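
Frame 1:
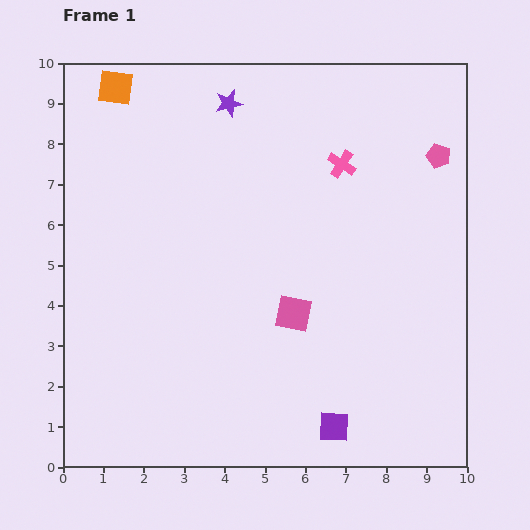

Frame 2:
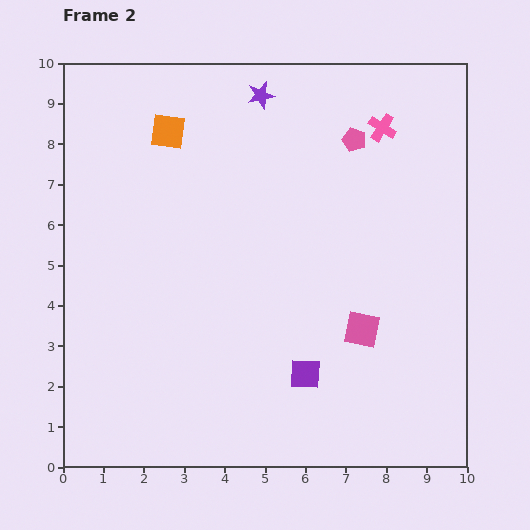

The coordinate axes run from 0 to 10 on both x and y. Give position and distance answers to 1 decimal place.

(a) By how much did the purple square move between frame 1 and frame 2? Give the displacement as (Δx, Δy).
(-0.7, 1.3)

The purple square was at (6.7, 1.0) in frame 1 and (6.0, 2.3) in frame 2.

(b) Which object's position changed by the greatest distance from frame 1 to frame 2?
the pink pentagon

(moved 2.1; next 1.7)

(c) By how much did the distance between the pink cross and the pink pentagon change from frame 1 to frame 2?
-1.6

Distance in frame 1: 2.4. Distance in frame 2: 0.8.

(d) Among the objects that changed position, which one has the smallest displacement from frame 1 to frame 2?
the purple star

(moved 0.8)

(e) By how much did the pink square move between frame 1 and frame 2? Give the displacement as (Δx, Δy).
(1.7, -0.4)

The pink square was at (5.7, 3.8) in frame 1 and (7.4, 3.4) in frame 2.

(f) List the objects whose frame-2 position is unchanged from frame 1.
none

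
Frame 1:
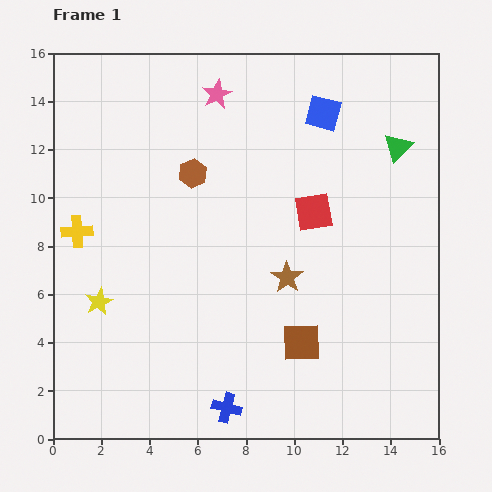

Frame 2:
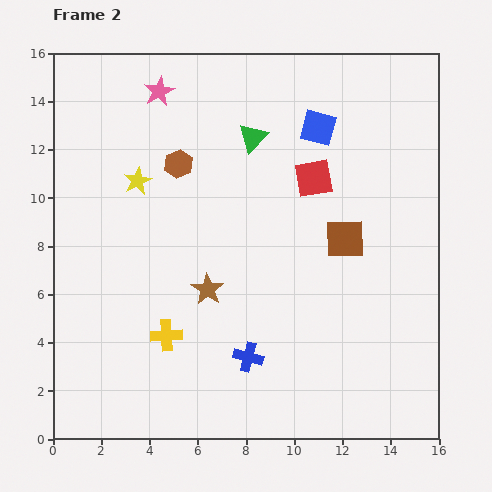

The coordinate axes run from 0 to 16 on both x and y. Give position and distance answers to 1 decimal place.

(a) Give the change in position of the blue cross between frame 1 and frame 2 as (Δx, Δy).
(0.9, 2.1)

The blue cross was at (7.2, 1.3) in frame 1 and (8.1, 3.4) in frame 2.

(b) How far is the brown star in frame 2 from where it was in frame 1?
3.3

The brown star moved from (9.7, 6.7) to (6.4, 6.2), a distance of √(3.3² + 0.5²) ≈ 3.3.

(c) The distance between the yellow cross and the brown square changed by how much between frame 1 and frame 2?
-2.0

Distance in frame 1: 10.4. Distance in frame 2: 8.4.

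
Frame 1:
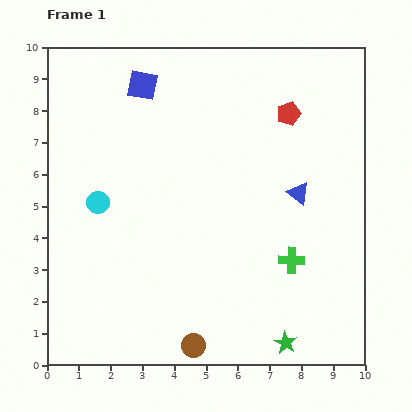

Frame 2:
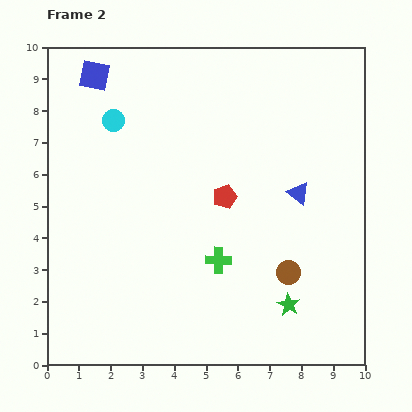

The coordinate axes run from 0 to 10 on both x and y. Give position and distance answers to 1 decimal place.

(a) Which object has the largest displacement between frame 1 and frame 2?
the brown circle

(moved 3.8; next 3.3)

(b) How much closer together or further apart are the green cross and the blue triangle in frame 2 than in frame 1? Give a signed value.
+1.2

Distance in frame 1: 2.1. Distance in frame 2: 3.3.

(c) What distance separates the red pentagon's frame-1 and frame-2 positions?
3.3

The red pentagon moved from (7.6, 7.9) to (5.6, 5.3), a distance of √(2.0² + 2.6²) ≈ 3.3.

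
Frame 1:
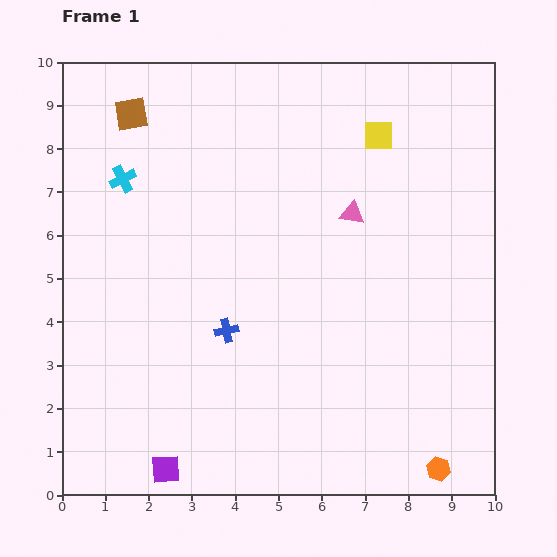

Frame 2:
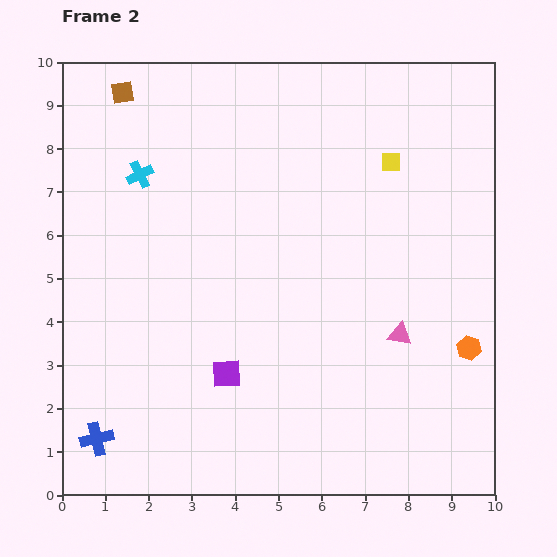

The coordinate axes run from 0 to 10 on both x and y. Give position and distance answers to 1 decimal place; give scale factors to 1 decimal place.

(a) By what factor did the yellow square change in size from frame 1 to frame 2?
0.7×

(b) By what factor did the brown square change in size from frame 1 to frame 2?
0.7×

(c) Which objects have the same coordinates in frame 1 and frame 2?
none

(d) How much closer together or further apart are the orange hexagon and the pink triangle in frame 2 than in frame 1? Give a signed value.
-4.6

Distance in frame 1: 6.2. Distance in frame 2: 1.6.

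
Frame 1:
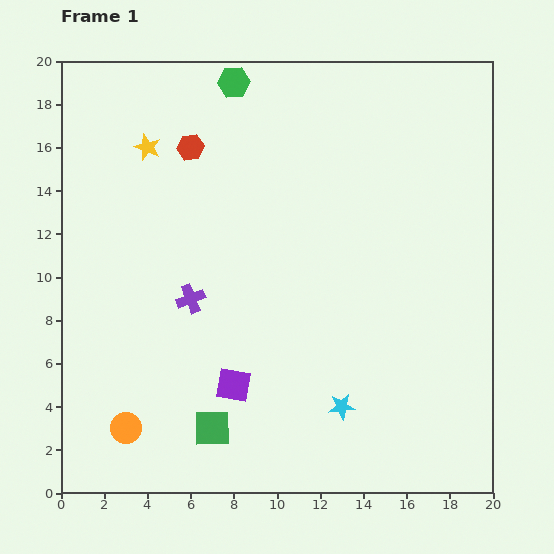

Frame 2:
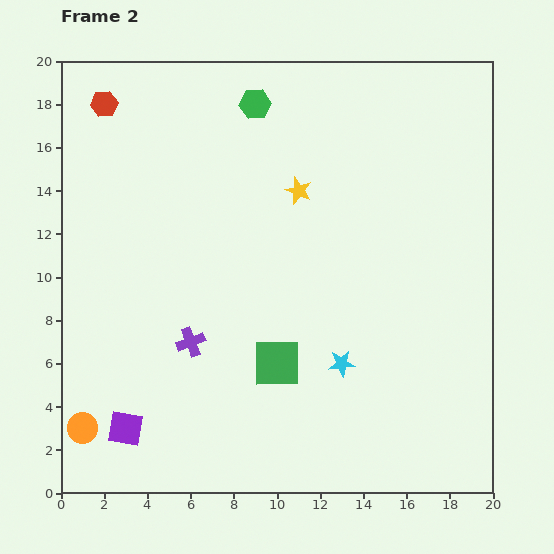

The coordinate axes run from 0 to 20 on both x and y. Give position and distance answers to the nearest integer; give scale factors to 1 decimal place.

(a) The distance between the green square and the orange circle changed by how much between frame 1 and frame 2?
+5

Distance in frame 1: 4. Distance in frame 2: 9.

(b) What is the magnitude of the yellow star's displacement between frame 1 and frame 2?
7

The yellow star moved from (4, 16) to (11, 14), a distance of √(7² + 2²) ≈ 7.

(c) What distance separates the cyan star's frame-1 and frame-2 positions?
2

The cyan star moved from (13, 4) to (13, 6), a distance of √(0² + 2²) ≈ 2.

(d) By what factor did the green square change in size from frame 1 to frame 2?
1.3×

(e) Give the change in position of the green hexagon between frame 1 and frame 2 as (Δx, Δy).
(1, -1)

The green hexagon was at (8, 19) in frame 1 and (9, 18) in frame 2.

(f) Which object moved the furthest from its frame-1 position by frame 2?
the yellow star

(moved 7; next 5)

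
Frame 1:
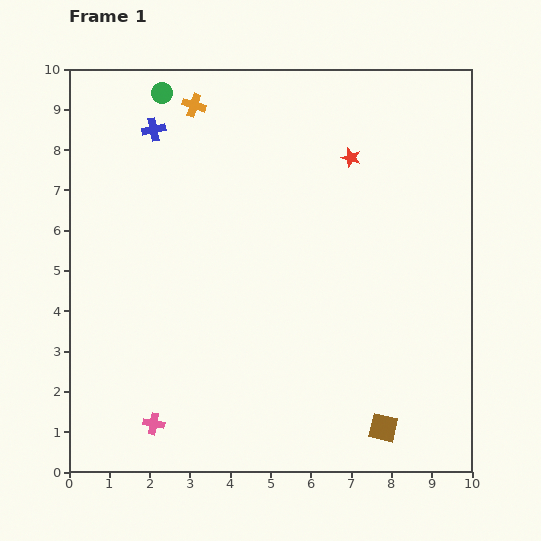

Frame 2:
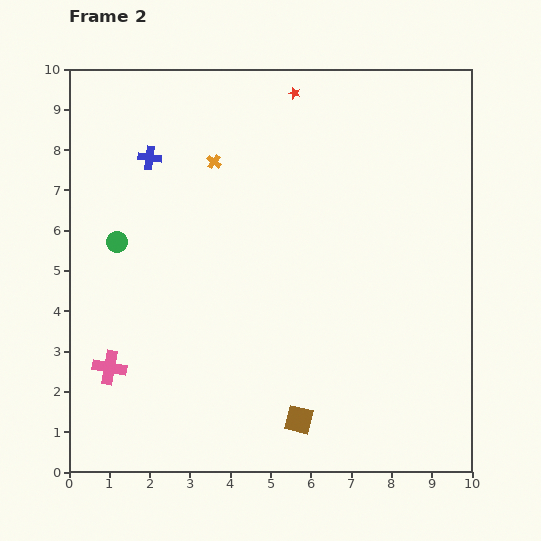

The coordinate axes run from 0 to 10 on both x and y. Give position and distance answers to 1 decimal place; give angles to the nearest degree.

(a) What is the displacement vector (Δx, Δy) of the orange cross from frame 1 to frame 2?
(0.5, -1.4)

The orange cross was at (3.1, 9.1) in frame 1 and (3.6, 7.7) in frame 2.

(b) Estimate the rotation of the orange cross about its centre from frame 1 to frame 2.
20° clockwise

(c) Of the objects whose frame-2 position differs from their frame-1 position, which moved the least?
the blue cross

(moved 0.7)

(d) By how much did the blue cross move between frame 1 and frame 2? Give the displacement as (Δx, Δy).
(-0.1, -0.7)

The blue cross was at (2.1, 8.5) in frame 1 and (2.0, 7.8) in frame 2.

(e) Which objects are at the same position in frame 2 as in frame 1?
none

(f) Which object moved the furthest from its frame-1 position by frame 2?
the green circle

(moved 3.9; next 2.1)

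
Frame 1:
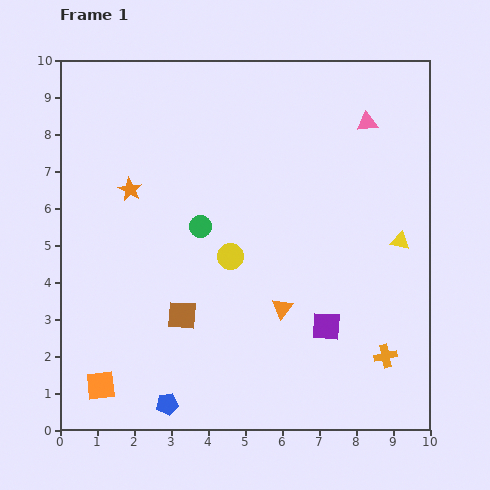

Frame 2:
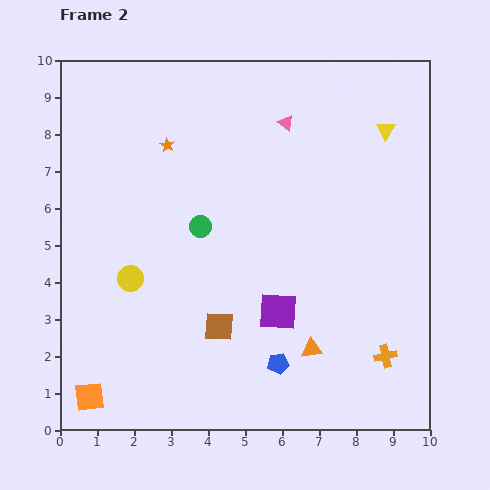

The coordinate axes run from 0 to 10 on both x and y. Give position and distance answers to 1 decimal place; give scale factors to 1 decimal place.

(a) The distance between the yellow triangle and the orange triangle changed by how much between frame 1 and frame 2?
+2.5

Distance in frame 1: 3.7. Distance in frame 2: 6.2.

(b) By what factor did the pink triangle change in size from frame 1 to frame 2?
0.7×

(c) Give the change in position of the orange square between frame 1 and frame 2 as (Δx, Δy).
(-0.3, -0.3)

The orange square was at (1.1, 1.2) in frame 1 and (0.8, 0.9) in frame 2.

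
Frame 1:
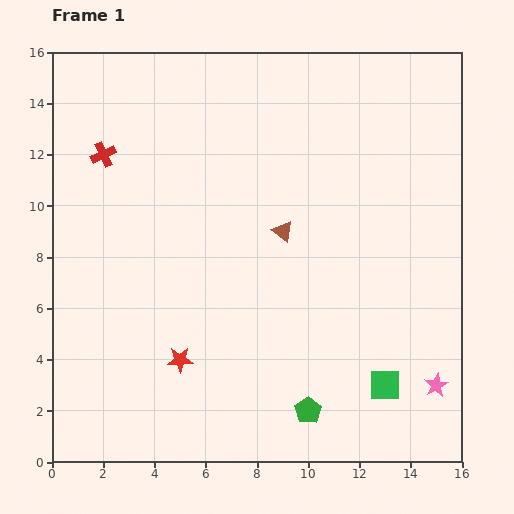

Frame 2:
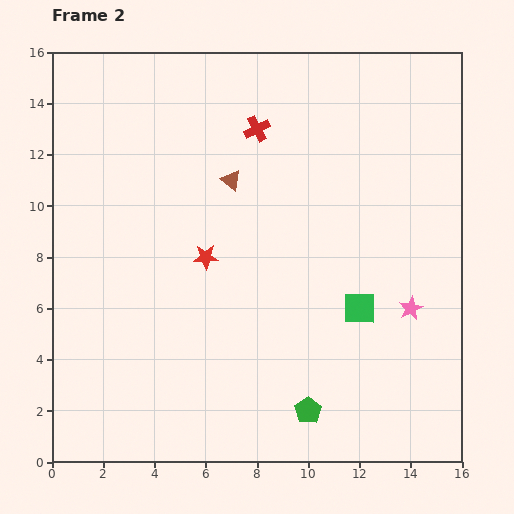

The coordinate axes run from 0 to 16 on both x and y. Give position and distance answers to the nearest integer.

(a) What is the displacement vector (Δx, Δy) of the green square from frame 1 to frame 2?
(-1, 3)

The green square was at (13, 3) in frame 1 and (12, 6) in frame 2.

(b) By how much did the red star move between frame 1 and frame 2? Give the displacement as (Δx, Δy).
(1, 4)

The red star was at (5, 4) in frame 1 and (6, 8) in frame 2.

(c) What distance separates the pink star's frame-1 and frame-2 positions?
3

The pink star moved from (15, 3) to (14, 6), a distance of √(1² + 3²) ≈ 3.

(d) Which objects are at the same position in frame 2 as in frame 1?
the green pentagon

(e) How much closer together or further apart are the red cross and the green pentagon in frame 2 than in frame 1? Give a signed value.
-2

Distance in frame 1: 13. Distance in frame 2: 11.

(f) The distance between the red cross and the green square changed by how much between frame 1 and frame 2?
-6

Distance in frame 1: 14. Distance in frame 2: 8.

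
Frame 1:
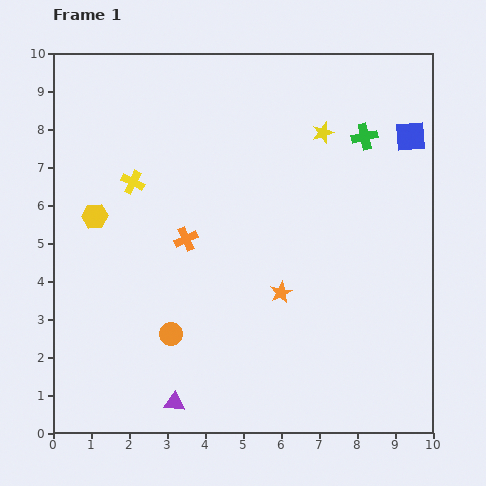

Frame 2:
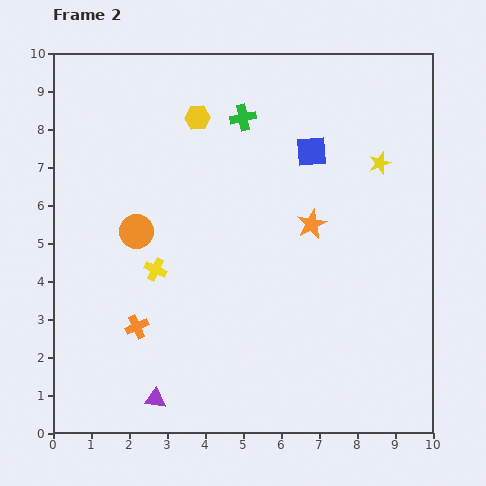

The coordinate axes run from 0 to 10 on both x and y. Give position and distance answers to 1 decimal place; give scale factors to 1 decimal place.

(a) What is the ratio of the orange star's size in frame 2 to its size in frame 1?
1.3×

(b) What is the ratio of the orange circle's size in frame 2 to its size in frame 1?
1.5×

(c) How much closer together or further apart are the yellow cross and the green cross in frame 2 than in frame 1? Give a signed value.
-1.6

Distance in frame 1: 6.2. Distance in frame 2: 4.6.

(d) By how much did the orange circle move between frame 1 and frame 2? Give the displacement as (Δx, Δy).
(-0.9, 2.7)

The orange circle was at (3.1, 2.6) in frame 1 and (2.2, 5.3) in frame 2.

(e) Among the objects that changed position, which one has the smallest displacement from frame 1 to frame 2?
the purple triangle

(moved 0.5)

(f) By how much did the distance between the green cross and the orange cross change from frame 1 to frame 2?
+0.8

Distance in frame 1: 5.4. Distance in frame 2: 6.2.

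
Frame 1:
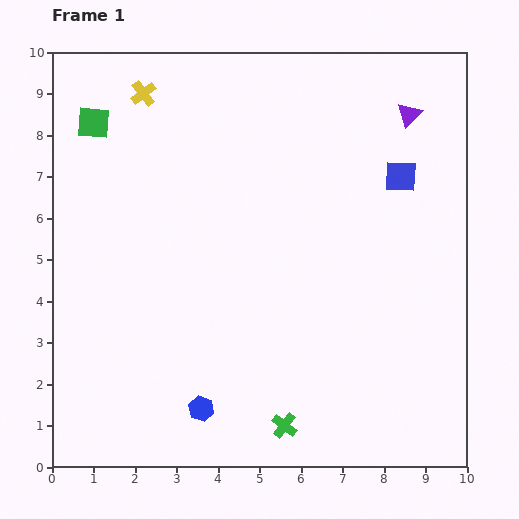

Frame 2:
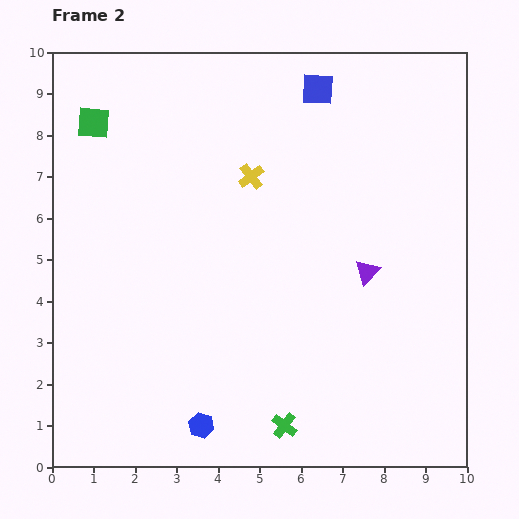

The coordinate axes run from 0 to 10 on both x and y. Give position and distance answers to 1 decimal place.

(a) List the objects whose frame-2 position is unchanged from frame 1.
the green square, the green cross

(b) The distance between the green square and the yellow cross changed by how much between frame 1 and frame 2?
+2.6

Distance in frame 1: 1.4. Distance in frame 2: 4.0.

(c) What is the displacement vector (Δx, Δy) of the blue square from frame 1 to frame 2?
(-2.0, 2.1)

The blue square was at (8.4, 7.0) in frame 1 and (6.4, 9.1) in frame 2.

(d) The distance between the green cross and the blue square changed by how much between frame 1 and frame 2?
+1.5

Distance in frame 1: 6.6. Distance in frame 2: 8.1.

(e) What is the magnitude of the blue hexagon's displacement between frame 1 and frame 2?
0.4

The blue hexagon moved from (3.6, 1.4) to (3.6, 1.0), a distance of √(0.0² + 0.4²) ≈ 0.4.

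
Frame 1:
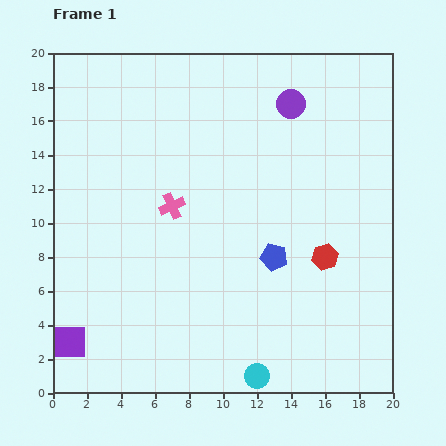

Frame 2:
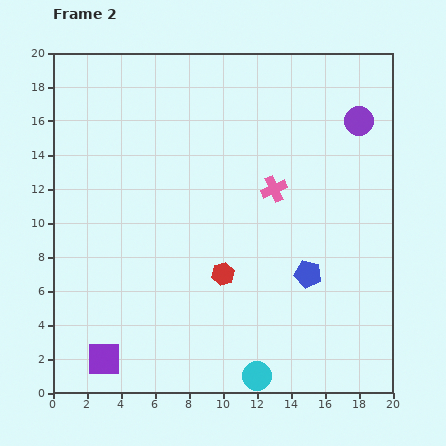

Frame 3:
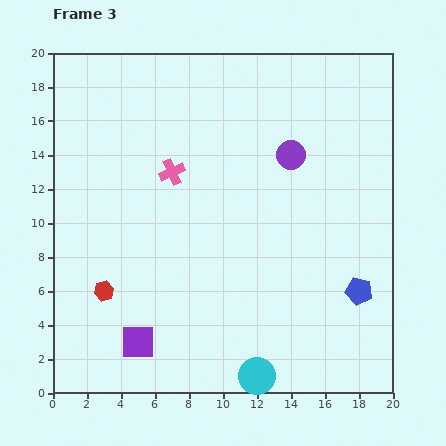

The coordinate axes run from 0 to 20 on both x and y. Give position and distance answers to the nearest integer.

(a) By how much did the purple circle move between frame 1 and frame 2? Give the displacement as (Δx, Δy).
(4, -1)

The purple circle was at (14, 17) in frame 1 and (18, 16) in frame 2.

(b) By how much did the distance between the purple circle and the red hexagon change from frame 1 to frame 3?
+5

Distance in frame 1: 9. Distance in frame 3: 14.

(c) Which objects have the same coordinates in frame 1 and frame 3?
the cyan circle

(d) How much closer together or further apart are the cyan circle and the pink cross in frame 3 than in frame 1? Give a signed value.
+2

Distance in frame 1: 11. Distance in frame 3: 13.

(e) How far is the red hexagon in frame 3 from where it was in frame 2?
7

The red hexagon moved from (10, 7) to (3, 6), a distance of √(7² + 1²) ≈ 7.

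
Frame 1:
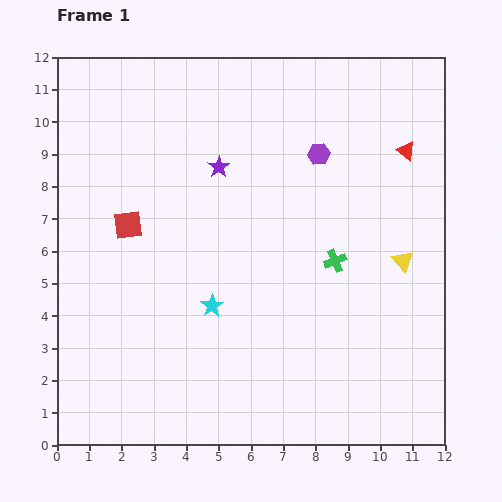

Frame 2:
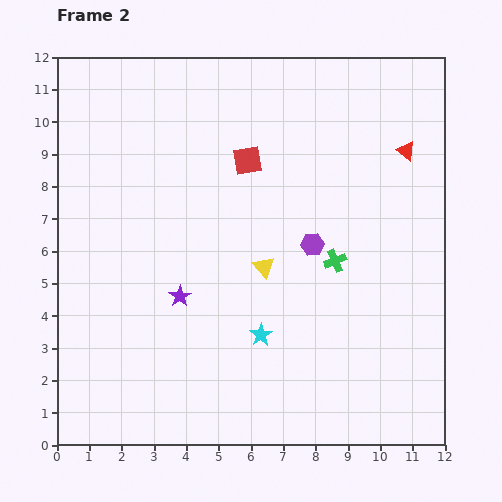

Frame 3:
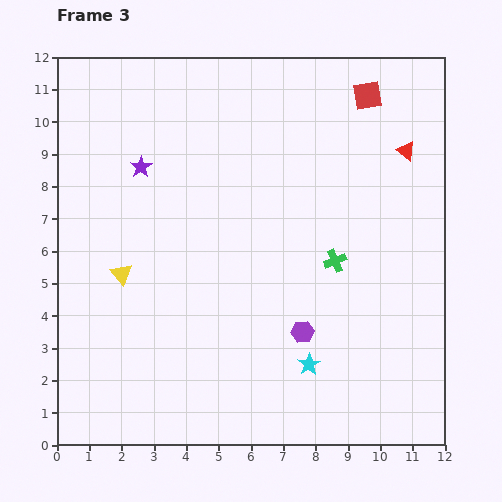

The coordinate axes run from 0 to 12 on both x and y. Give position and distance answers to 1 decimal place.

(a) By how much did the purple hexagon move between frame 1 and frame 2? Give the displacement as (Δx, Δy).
(-0.2, -2.8)

The purple hexagon was at (8.1, 9.0) in frame 1 and (7.9, 6.2) in frame 2.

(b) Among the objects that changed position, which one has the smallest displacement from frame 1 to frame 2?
the cyan star

(moved 1.7)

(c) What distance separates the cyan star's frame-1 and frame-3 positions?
3.5

The cyan star moved from (4.8, 4.3) to (7.8, 2.5), a distance of √(3.0² + 1.8²) ≈ 3.5.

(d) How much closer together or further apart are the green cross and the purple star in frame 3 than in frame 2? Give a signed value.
+1.8

Distance in frame 2: 4.9. Distance in frame 3: 6.7.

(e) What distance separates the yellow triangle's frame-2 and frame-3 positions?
4.4

The yellow triangle moved from (6.4, 5.5) to (2.0, 5.3), a distance of √(4.4² + 0.2²) ≈ 4.4.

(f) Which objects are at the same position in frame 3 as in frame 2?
the green cross, the red triangle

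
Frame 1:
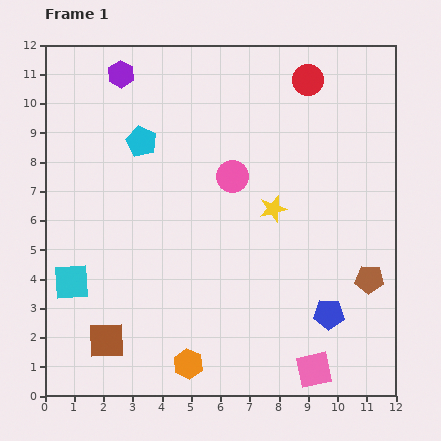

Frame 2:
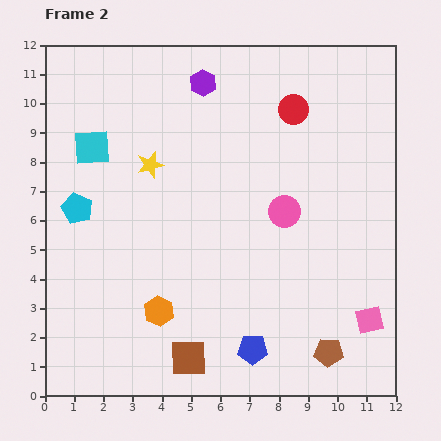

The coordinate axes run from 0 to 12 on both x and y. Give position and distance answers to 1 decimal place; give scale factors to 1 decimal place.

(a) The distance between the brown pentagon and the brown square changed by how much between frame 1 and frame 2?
-4.4

Distance in frame 1: 9.2. Distance in frame 2: 4.8.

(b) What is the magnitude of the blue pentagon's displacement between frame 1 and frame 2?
2.9

The blue pentagon moved from (9.7, 2.8) to (7.1, 1.6), a distance of √(2.6² + 1.2²) ≈ 2.9.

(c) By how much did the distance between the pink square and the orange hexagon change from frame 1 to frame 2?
+2.9

Distance in frame 1: 4.3. Distance in frame 2: 7.2.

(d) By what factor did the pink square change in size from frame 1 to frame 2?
0.8×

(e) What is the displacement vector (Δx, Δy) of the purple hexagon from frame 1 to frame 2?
(2.8, -0.3)

The purple hexagon was at (2.6, 11.0) in frame 1 and (5.4, 10.7) in frame 2.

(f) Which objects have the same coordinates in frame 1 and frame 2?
none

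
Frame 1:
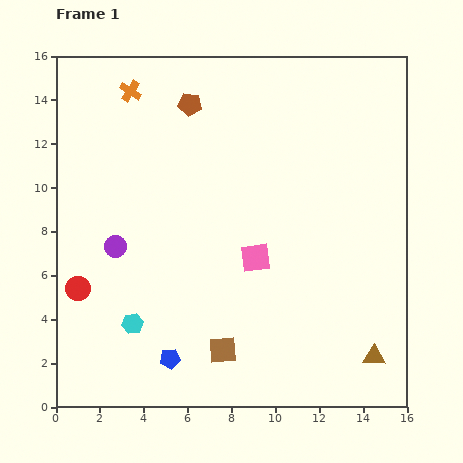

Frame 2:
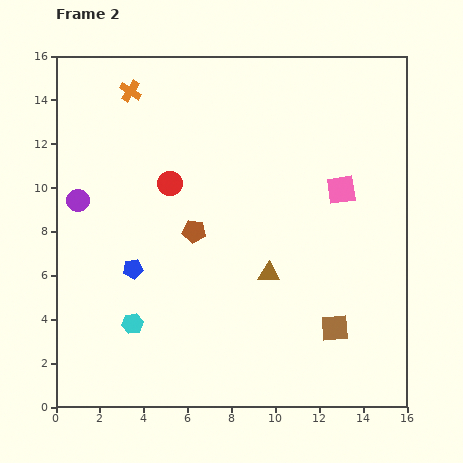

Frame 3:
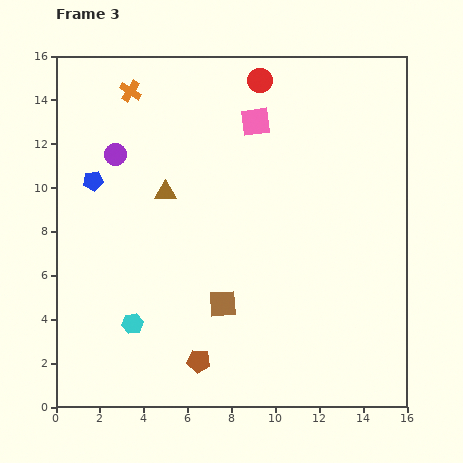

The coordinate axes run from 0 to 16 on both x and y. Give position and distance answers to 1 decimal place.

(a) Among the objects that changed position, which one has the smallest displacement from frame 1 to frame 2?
the purple circle

(moved 2.7)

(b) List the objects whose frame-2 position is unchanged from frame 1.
the orange cross, the cyan hexagon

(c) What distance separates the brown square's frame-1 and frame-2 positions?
5.2

The brown square moved from (7.6, 2.6) to (12.7, 3.6), a distance of √(5.1² + 1.0²) ≈ 5.2.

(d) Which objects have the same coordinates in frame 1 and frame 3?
the orange cross, the cyan hexagon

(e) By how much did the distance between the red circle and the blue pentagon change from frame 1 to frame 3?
+3.6

Distance in frame 1: 5.3. Distance in frame 3: 8.9.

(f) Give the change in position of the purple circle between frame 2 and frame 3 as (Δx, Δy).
(1.7, 2.1)

The purple circle was at (1.0, 9.4) in frame 2 and (2.7, 11.5) in frame 3.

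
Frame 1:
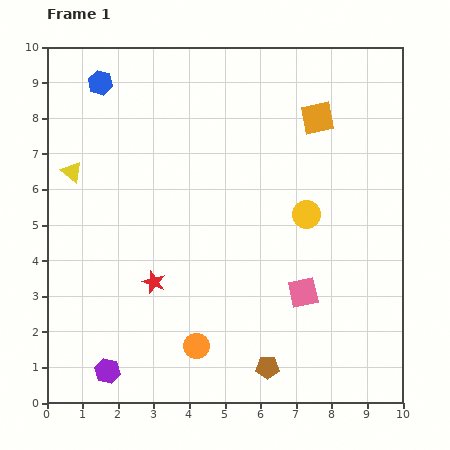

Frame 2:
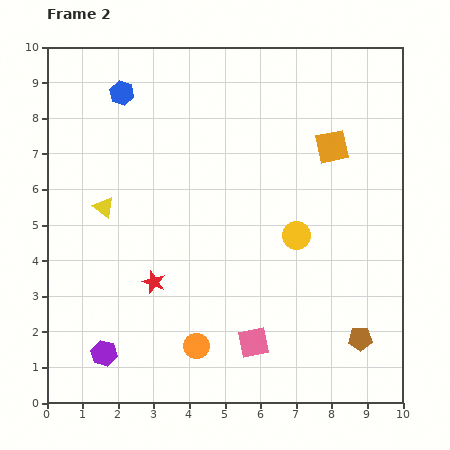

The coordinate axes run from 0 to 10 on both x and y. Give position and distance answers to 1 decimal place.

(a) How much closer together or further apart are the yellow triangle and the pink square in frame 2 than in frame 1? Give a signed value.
-1.6

Distance in frame 1: 7.3. Distance in frame 2: 5.7.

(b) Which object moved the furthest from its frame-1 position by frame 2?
the brown pentagon

(moved 2.7; next 2.0)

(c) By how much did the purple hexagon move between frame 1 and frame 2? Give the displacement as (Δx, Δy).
(-0.1, 0.5)

The purple hexagon was at (1.7, 0.9) in frame 1 and (1.6, 1.4) in frame 2.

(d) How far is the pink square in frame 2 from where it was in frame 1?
2.0

The pink square moved from (7.2, 3.1) to (5.8, 1.7), a distance of √(1.4² + 1.4²) ≈ 2.0.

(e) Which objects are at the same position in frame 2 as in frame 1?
the orange circle, the red star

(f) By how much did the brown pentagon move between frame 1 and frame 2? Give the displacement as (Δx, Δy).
(2.6, 0.8)

The brown pentagon was at (6.2, 1.0) in frame 1 and (8.8, 1.8) in frame 2.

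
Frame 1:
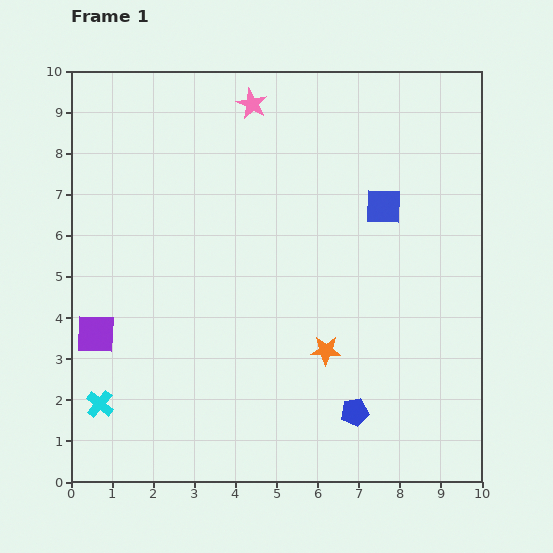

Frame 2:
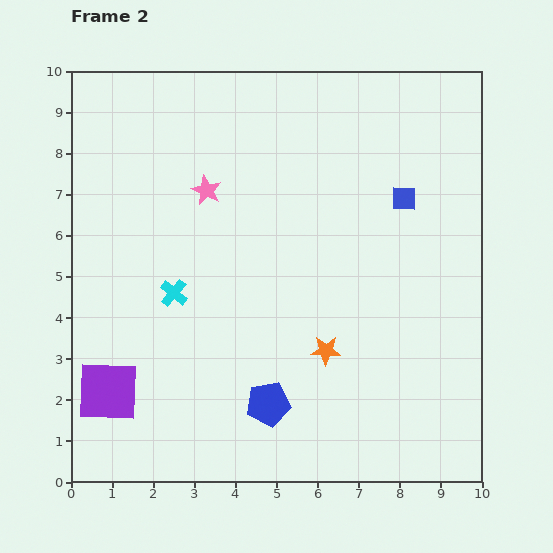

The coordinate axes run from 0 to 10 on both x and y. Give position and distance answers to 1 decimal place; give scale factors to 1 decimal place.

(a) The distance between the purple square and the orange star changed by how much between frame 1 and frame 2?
-0.2

Distance in frame 1: 5.6. Distance in frame 2: 5.4.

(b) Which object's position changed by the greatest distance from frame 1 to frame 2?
the cyan cross

(moved 3.2; next 2.4)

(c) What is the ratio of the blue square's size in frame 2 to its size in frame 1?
0.7×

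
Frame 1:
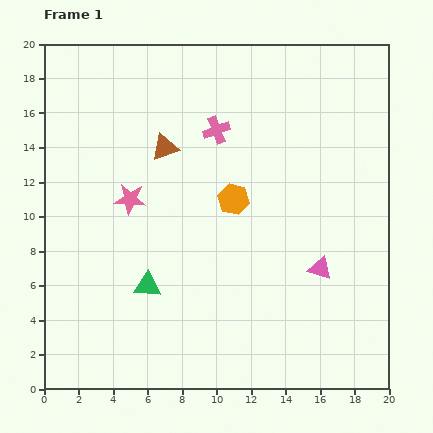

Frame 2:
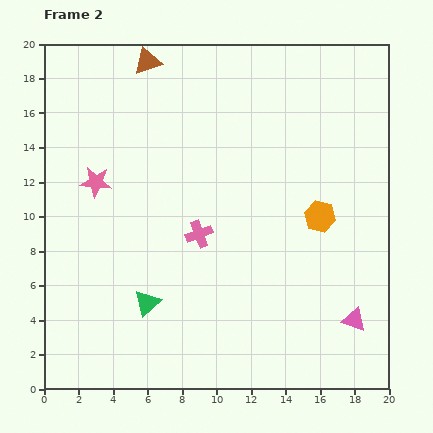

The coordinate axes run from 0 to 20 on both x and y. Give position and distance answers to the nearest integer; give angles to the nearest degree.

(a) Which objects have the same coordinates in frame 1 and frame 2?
none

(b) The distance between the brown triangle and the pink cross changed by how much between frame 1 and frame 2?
+7

Distance in frame 1: 3. Distance in frame 2: 10.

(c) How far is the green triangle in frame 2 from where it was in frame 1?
1

The green triangle moved from (6, 6) to (6, 5), a distance of √(0² + 1²) ≈ 1.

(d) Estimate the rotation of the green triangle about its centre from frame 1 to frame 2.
47° counter-clockwise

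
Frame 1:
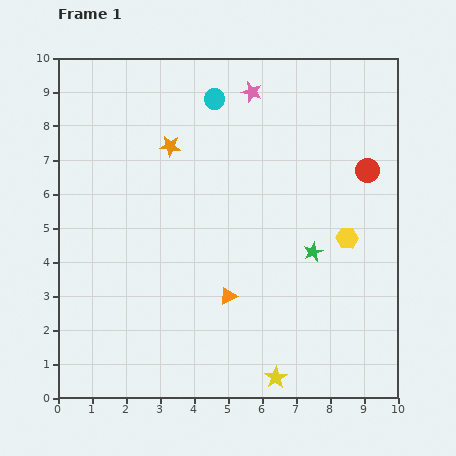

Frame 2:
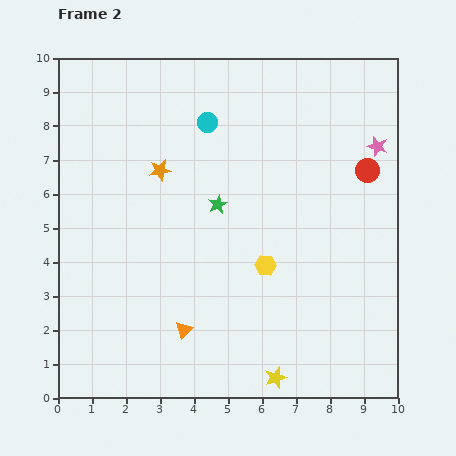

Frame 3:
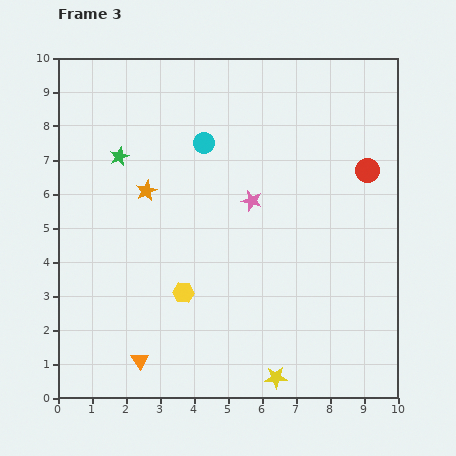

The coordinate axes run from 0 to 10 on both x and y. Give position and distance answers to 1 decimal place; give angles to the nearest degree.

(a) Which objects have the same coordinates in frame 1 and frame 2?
the red circle, the yellow star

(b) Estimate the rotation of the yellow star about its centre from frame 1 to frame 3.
30° clockwise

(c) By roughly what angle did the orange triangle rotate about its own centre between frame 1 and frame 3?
35° counter-clockwise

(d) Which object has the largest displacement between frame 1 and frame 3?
the green star

(moved 6.4; next 5.1)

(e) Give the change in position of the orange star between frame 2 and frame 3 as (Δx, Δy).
(-0.4, -0.6)

The orange star was at (3.0, 6.7) in frame 2 and (2.6, 6.1) in frame 3.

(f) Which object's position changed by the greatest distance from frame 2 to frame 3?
the pink star

(moved 4.0; next 3.2)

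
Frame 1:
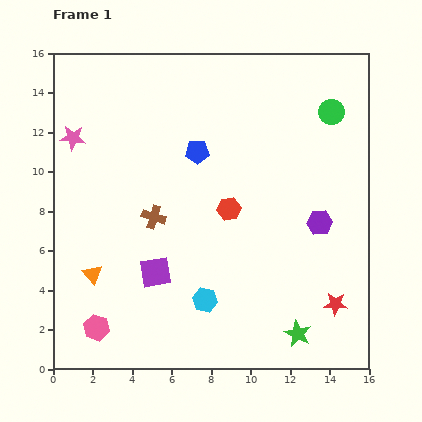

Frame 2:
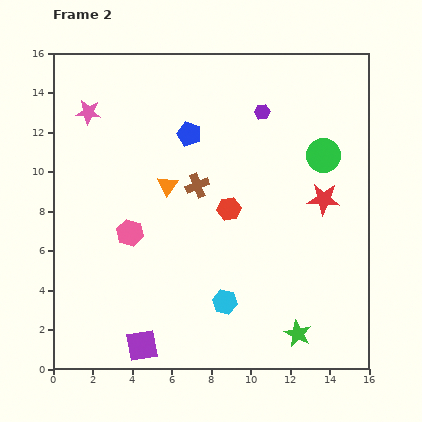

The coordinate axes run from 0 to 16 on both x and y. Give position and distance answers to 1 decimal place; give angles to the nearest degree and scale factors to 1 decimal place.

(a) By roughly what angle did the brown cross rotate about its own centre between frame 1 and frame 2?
38° counter-clockwise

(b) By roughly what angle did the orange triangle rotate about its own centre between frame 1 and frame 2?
17° clockwise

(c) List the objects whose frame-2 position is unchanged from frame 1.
the green star, the red hexagon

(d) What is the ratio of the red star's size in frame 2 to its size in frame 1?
1.4×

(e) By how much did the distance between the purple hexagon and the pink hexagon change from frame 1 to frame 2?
-3.4

Distance in frame 1: 12.5. Distance in frame 2: 9.1.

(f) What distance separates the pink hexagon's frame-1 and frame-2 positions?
5.1

The pink hexagon moved from (2.2, 2.1) to (3.9, 6.9), a distance of √(1.7² + 4.8²) ≈ 5.1.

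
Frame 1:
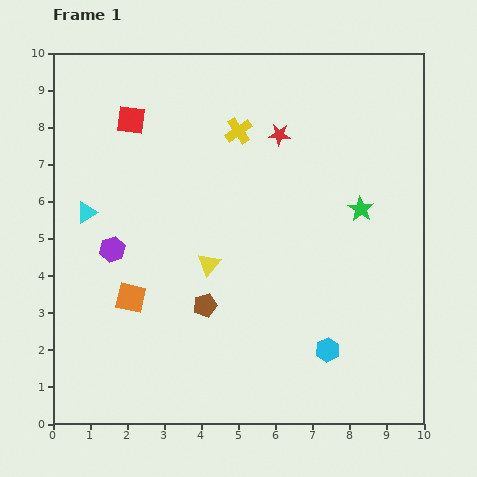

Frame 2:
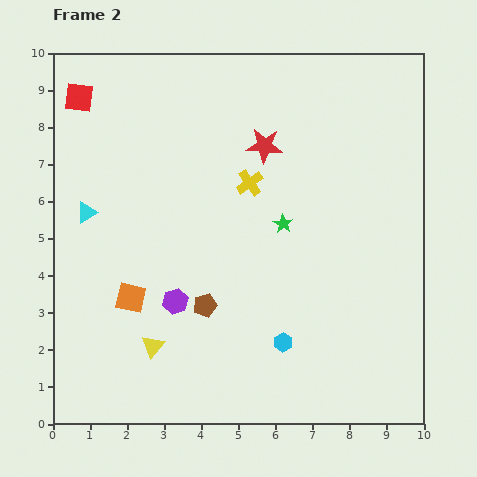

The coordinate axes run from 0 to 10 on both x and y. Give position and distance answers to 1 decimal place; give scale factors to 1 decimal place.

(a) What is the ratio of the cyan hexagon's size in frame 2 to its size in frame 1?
0.8×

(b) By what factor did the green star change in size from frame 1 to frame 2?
0.7×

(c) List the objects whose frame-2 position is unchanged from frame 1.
the cyan triangle, the orange square, the brown pentagon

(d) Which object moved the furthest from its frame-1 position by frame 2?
the yellow triangle

(moved 2.7; next 2.2)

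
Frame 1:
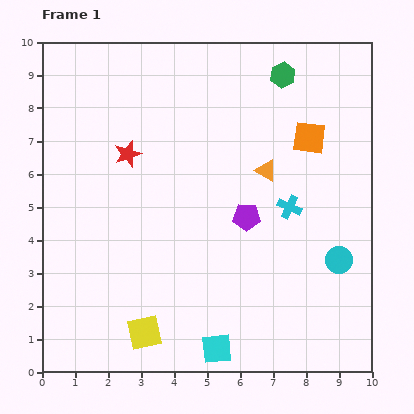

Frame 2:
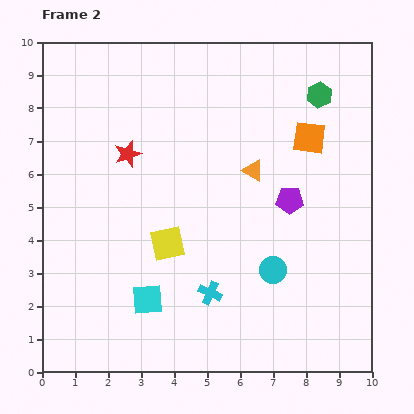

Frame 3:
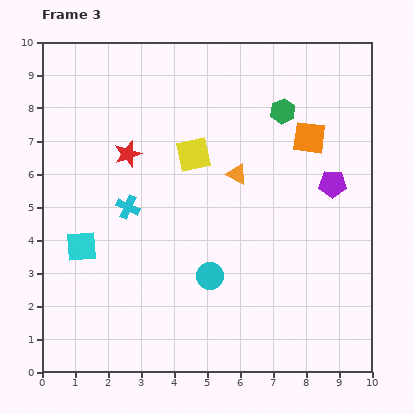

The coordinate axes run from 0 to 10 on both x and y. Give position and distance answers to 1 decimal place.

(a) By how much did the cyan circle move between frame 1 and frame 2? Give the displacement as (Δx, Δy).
(-2.0, -0.3)

The cyan circle was at (9.0, 3.4) in frame 1 and (7.0, 3.1) in frame 2.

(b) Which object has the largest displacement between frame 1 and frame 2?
the cyan cross

(moved 3.5; next 2.8)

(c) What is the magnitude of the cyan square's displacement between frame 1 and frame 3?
5.1

The cyan square moved from (5.3, 0.7) to (1.2, 3.8), a distance of √(4.1² + 3.1²) ≈ 5.1.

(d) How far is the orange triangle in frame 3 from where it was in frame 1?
0.9

The orange triangle moved from (6.8, 6.1) to (5.9, 6.0), a distance of √(0.9² + 0.1²) ≈ 0.9.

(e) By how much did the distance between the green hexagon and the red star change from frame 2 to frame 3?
-1.2

Distance in frame 2: 6.1. Distance in frame 3: 4.9.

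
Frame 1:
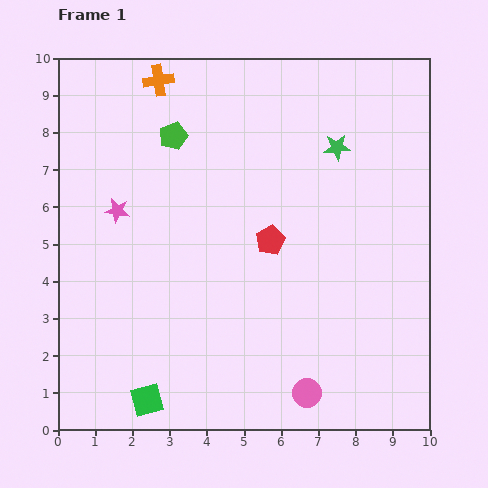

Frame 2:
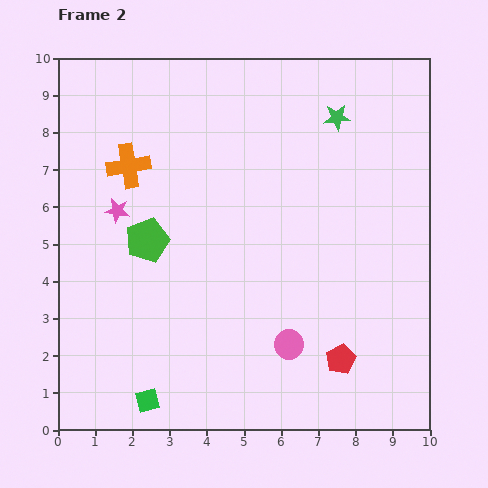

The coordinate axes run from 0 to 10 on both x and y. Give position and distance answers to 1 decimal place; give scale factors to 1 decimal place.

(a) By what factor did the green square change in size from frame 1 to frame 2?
0.7×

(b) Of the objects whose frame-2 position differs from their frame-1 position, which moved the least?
the green star

(moved 0.8)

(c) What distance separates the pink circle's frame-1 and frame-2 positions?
1.4

The pink circle moved from (6.7, 1.0) to (6.2, 2.3), a distance of √(0.5² + 1.3²) ≈ 1.4.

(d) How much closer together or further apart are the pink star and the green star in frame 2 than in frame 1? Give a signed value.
+0.3

Distance in frame 1: 6.1. Distance in frame 2: 6.4.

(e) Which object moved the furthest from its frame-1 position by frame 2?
the red pentagon

(moved 3.7; next 2.9)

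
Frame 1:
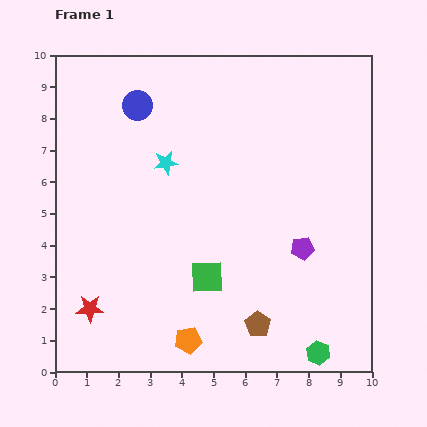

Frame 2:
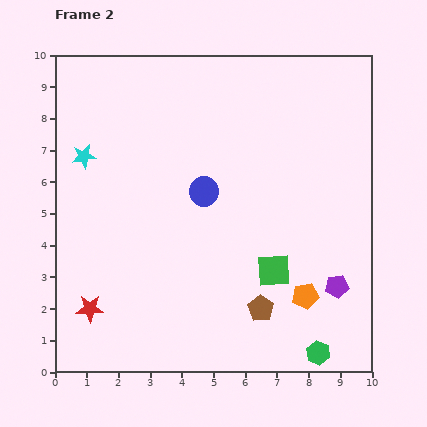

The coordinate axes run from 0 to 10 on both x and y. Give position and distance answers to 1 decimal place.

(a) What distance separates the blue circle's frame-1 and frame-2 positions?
3.4

The blue circle moved from (2.6, 8.4) to (4.7, 5.7), a distance of √(2.1² + 2.7²) ≈ 3.4.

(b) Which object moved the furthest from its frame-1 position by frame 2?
the orange pentagon

(moved 4.0; next 3.4)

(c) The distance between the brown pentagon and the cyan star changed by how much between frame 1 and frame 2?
+1.5

Distance in frame 1: 5.9. Distance in frame 2: 7.4.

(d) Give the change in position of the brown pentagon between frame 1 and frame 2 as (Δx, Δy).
(0.1, 0.5)

The brown pentagon was at (6.4, 1.5) in frame 1 and (6.5, 2.0) in frame 2.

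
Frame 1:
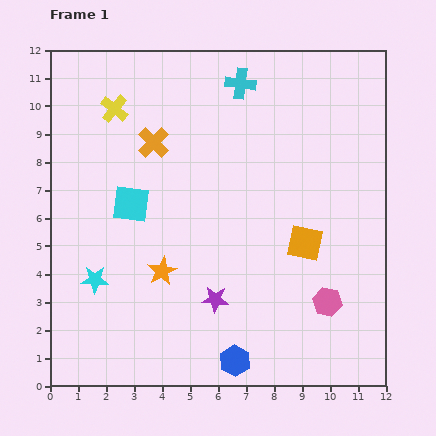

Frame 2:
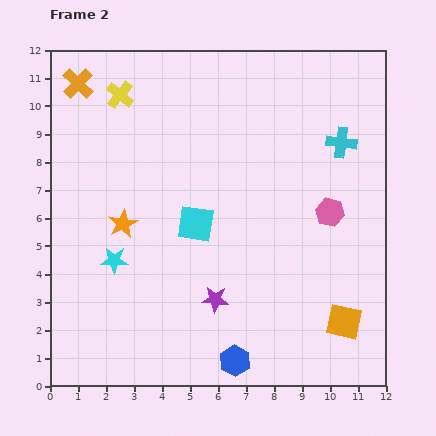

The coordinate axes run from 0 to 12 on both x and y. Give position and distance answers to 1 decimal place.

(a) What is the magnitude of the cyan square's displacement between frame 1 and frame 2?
2.4

The cyan square moved from (2.9, 6.5) to (5.2, 5.8), a distance of √(2.3² + 0.7²) ≈ 2.4.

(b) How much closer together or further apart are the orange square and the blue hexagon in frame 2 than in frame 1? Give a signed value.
-0.8

Distance in frame 1: 4.9. Distance in frame 2: 4.1.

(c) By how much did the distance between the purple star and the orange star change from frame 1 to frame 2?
+2.2

Distance in frame 1: 2.1. Distance in frame 2: 4.3.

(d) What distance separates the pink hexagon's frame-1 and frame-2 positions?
3.2

The pink hexagon moved from (9.9, 3.0) to (10.0, 6.2), a distance of √(0.1² + 3.2²) ≈ 3.2.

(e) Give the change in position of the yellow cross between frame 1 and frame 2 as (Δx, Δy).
(0.2, 0.5)

The yellow cross was at (2.3, 9.9) in frame 1 and (2.5, 10.4) in frame 2.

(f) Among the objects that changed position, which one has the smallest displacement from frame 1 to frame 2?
the yellow cross

(moved 0.5)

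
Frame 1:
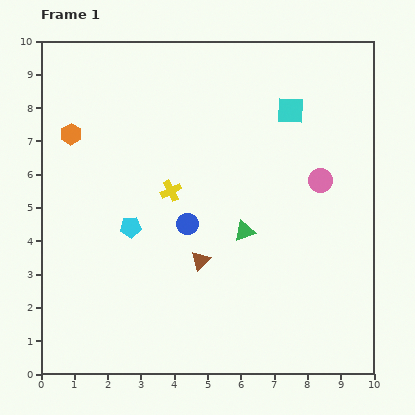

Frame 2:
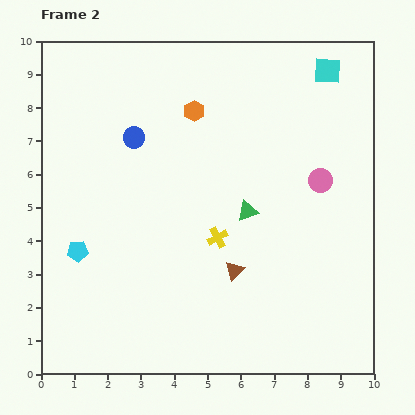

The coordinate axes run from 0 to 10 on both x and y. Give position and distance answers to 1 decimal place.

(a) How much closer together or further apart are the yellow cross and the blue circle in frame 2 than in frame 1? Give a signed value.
+2.8

Distance in frame 1: 1.1. Distance in frame 2: 3.9.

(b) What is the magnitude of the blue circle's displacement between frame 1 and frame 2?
3.1

The blue circle moved from (4.4, 4.5) to (2.8, 7.1), a distance of √(1.6² + 2.6²) ≈ 3.1.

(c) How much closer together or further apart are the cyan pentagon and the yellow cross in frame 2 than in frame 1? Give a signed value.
+2.6

Distance in frame 1: 1.6. Distance in frame 2: 4.2.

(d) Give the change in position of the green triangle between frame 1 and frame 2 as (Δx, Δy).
(0.1, 0.6)

The green triangle was at (6.1, 4.3) in frame 1 and (6.2, 4.9) in frame 2.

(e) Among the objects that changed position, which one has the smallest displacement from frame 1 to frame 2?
the green triangle

(moved 0.6)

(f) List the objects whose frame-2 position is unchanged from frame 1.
the pink circle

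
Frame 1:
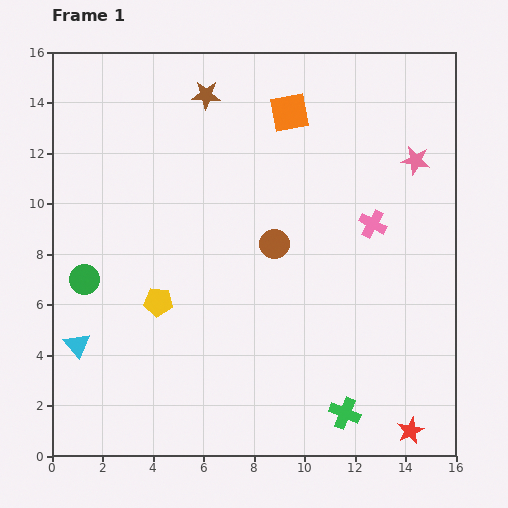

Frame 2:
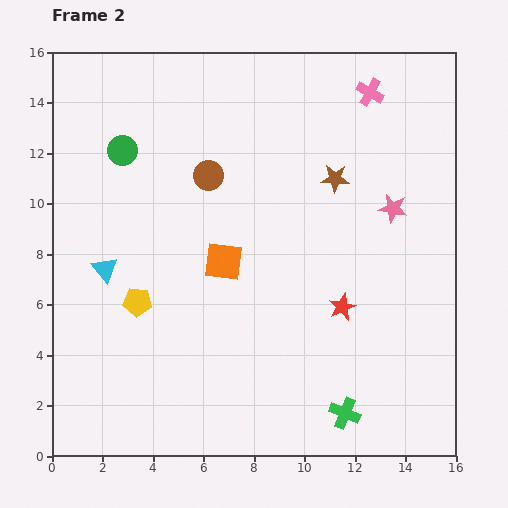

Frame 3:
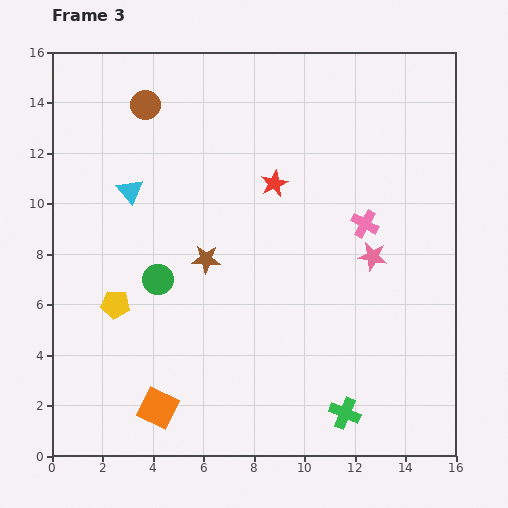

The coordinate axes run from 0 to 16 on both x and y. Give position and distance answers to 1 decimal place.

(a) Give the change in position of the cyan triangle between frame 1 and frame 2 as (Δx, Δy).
(1.1, 3.0)

The cyan triangle was at (1.0, 4.4) in frame 1 and (2.1, 7.4) in frame 2.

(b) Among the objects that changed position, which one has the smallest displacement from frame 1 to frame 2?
the yellow pentagon

(moved 0.8)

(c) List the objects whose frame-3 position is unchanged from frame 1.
the green cross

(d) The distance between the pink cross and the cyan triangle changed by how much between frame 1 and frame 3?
-3.2

Distance in frame 1: 12.6. Distance in frame 3: 9.4.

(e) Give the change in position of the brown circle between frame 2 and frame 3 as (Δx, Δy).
(-2.5, 2.8)

The brown circle was at (6.2, 11.1) in frame 2 and (3.7, 13.9) in frame 3.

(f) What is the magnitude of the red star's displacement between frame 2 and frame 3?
5.6

The red star moved from (11.5, 5.9) to (8.8, 10.8), a distance of √(2.7² + 4.9²) ≈ 5.6.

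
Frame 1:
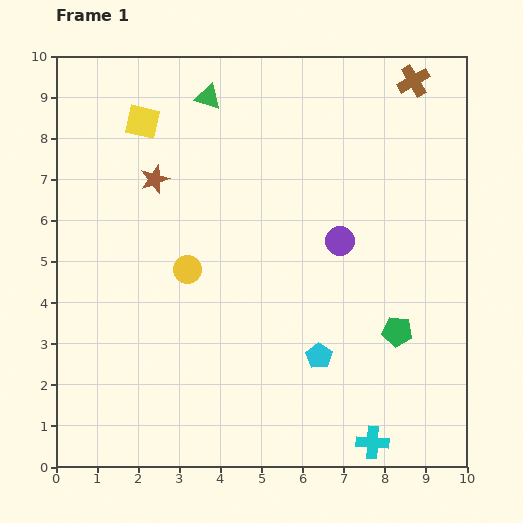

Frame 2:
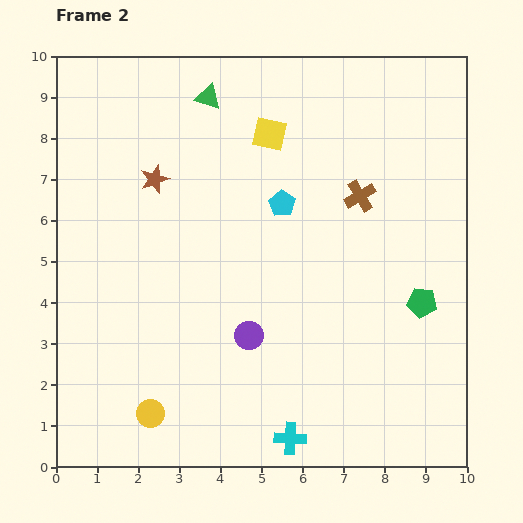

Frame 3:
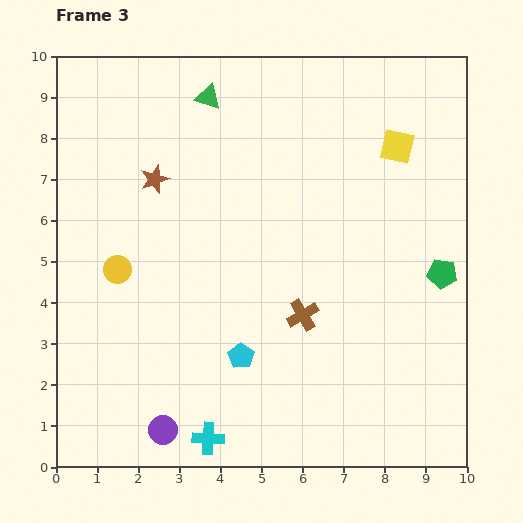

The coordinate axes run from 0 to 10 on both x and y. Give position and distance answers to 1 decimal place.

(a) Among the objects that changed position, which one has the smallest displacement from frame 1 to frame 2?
the green pentagon

(moved 0.9)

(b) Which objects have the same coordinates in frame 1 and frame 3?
the brown star, the green triangle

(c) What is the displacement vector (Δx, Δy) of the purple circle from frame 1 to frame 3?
(-4.3, -4.6)

The purple circle was at (6.9, 5.5) in frame 1 and (2.6, 0.9) in frame 3.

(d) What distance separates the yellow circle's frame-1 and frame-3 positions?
1.7

The yellow circle moved from (3.2, 4.8) to (1.5, 4.8), a distance of √(1.7² + 0.0²) ≈ 1.7.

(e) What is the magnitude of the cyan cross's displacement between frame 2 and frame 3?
2.0

The cyan cross moved from (5.7, 0.7) to (3.7, 0.7), a distance of √(2.0² + 0.0²) ≈ 2.0.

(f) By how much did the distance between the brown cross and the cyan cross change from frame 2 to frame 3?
-2.3

Distance in frame 2: 6.1. Distance in frame 3: 3.8.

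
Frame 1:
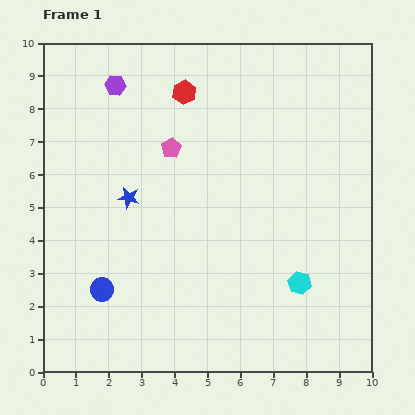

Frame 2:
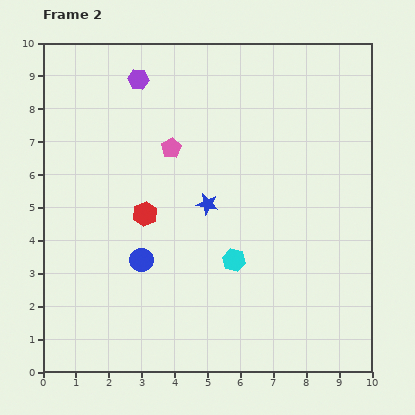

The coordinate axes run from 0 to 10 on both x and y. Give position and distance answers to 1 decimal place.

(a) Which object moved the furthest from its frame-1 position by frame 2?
the red hexagon

(moved 3.9; next 2.4)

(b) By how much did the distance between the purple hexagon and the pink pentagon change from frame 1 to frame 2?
-0.2

Distance in frame 1: 2.5. Distance in frame 2: 2.3.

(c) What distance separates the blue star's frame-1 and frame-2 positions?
2.4

The blue star moved from (2.6, 5.3) to (5.0, 5.1), a distance of √(2.4² + 0.2²) ≈ 2.4.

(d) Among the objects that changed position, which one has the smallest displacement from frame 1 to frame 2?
the purple hexagon

(moved 0.7)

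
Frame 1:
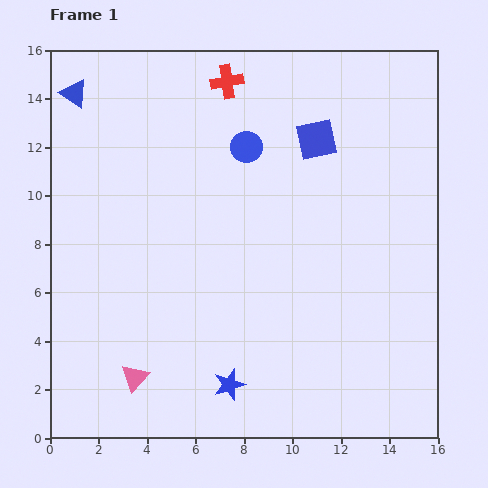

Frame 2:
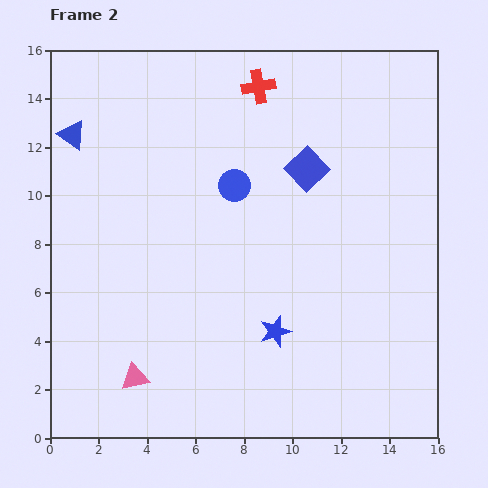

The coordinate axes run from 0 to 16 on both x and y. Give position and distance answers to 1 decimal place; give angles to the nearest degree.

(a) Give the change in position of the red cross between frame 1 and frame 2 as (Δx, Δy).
(1.3, -0.2)

The red cross was at (7.3, 14.7) in frame 1 and (8.6, 14.5) in frame 2.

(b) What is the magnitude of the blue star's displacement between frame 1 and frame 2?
2.9

The blue star moved from (7.4, 2.2) to (9.3, 4.4), a distance of √(1.9² + 2.2²) ≈ 2.9.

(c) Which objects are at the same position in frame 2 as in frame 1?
the pink triangle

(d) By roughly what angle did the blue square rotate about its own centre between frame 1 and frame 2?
31° counter-clockwise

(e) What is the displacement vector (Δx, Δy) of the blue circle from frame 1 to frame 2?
(-0.5, -1.6)

The blue circle was at (8.1, 12.0) in frame 1 and (7.6, 10.4) in frame 2.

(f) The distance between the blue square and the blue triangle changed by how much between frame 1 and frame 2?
-0.4

Distance in frame 1: 10.2. Distance in frame 2: 9.8.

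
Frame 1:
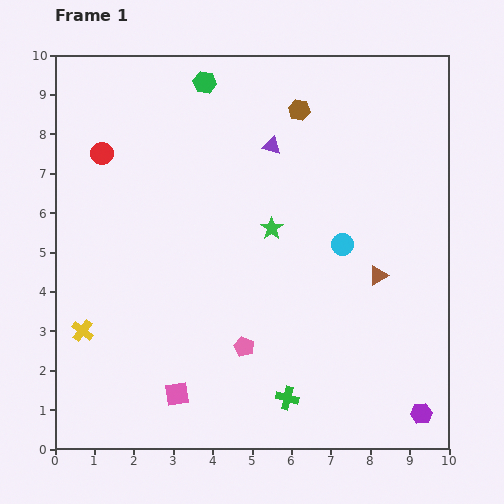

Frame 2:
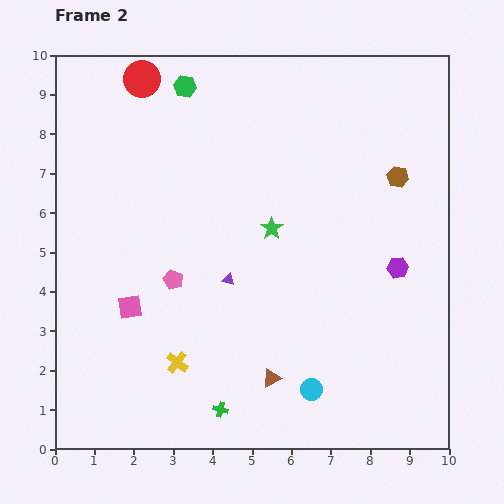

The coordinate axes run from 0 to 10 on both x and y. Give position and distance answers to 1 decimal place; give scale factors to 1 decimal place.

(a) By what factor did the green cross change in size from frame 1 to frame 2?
0.7×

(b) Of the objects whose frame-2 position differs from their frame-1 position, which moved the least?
the green hexagon

(moved 0.5)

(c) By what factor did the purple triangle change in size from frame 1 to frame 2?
0.7×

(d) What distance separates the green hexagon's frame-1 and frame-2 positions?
0.5

The green hexagon moved from (3.8, 9.3) to (3.3, 9.2), a distance of √(0.5² + 0.1²) ≈ 0.5.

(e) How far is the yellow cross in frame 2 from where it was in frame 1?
2.5

The yellow cross moved from (0.7, 3.0) to (3.1, 2.2), a distance of √(2.4² + 0.8²) ≈ 2.5.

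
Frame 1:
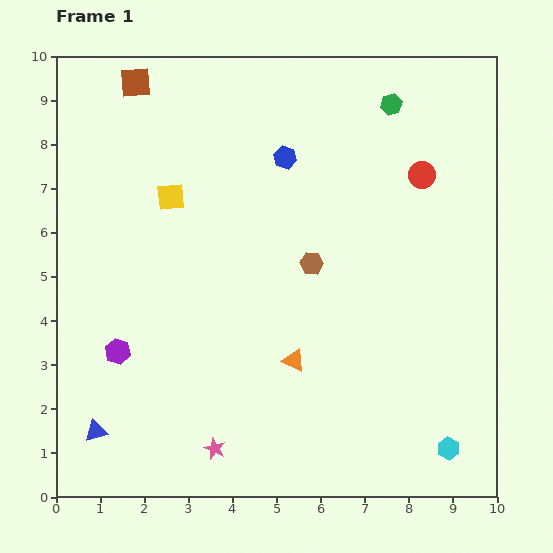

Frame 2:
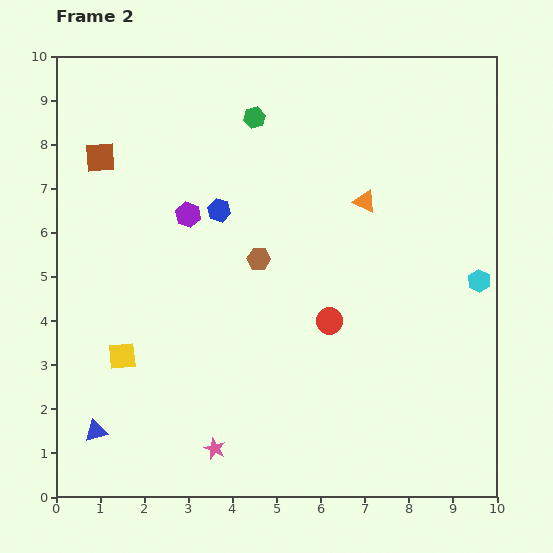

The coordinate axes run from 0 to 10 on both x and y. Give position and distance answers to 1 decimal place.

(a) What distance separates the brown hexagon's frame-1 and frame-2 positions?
1.2

The brown hexagon moved from (5.8, 5.3) to (4.6, 5.4), a distance of √(1.2² + 0.1²) ≈ 1.2.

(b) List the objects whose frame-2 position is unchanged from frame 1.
the pink star, the blue triangle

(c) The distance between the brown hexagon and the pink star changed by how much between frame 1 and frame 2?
-0.3

Distance in frame 1: 4.7. Distance in frame 2: 4.4.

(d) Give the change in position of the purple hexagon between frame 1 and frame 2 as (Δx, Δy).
(1.6, 3.1)

The purple hexagon was at (1.4, 3.3) in frame 1 and (3.0, 6.4) in frame 2.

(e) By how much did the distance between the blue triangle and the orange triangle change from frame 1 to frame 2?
+3.2

Distance in frame 1: 4.8. Distance in frame 2: 8.0.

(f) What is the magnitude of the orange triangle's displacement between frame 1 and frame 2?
3.9

The orange triangle moved from (5.4, 3.1) to (7.0, 6.7), a distance of √(1.6² + 3.6²) ≈ 3.9.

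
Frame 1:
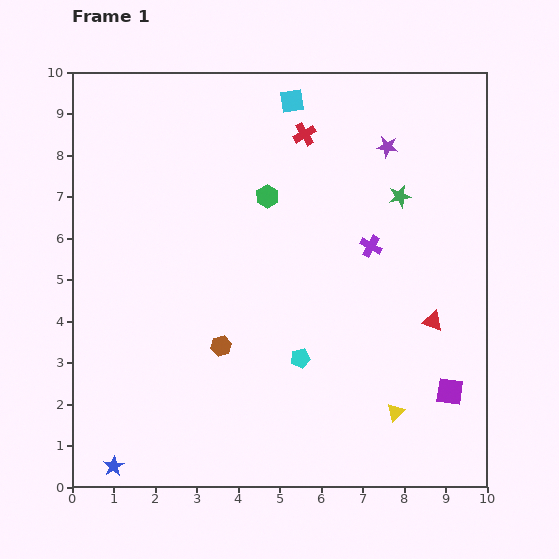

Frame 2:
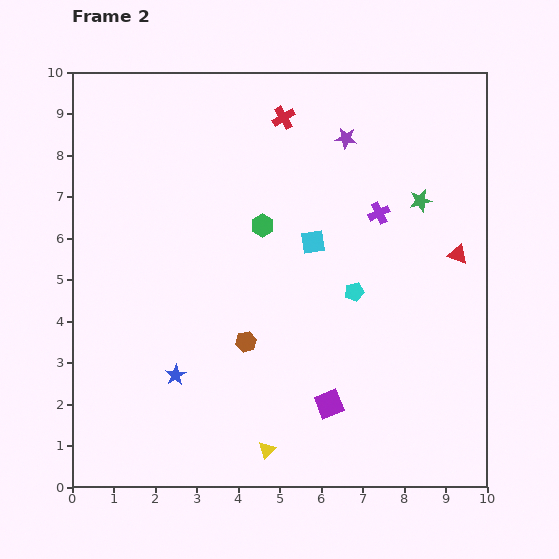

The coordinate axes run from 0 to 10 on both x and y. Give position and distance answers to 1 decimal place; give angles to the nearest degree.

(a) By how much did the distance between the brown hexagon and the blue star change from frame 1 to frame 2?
-2.0

Distance in frame 1: 3.9. Distance in frame 2: 1.9.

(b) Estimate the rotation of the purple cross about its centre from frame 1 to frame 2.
35° clockwise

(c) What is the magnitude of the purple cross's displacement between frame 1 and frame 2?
0.8

The purple cross moved from (7.2, 5.8) to (7.4, 6.6), a distance of √(0.2² + 0.8²) ≈ 0.8.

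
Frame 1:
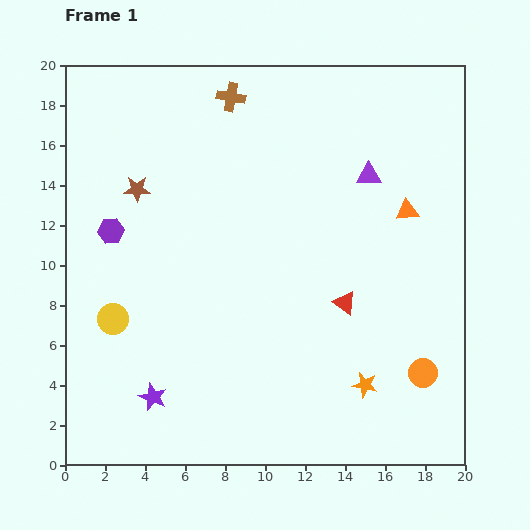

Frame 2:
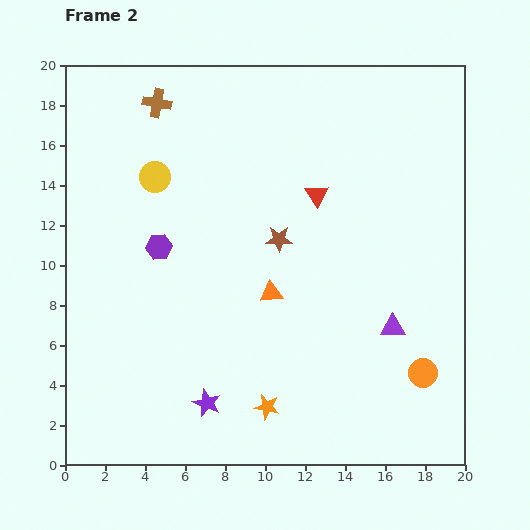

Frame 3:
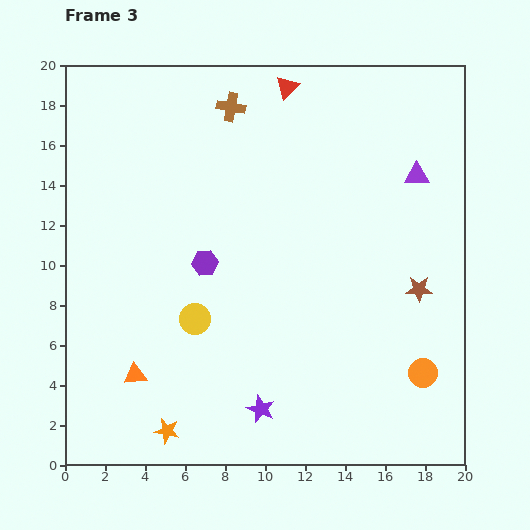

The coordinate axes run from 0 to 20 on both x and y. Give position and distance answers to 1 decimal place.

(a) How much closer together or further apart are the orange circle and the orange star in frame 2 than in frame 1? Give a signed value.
+5.0

Distance in frame 1: 3.0. Distance in frame 2: 8.0.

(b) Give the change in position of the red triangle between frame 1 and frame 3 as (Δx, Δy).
(-2.9, 10.8)

The red triangle was at (14.0, 8.1) in frame 1 and (11.1, 18.9) in frame 3.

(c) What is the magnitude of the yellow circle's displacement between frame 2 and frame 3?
7.4

The yellow circle moved from (4.5, 14.4) to (6.5, 7.3), a distance of √(2.0² + 7.1²) ≈ 7.4.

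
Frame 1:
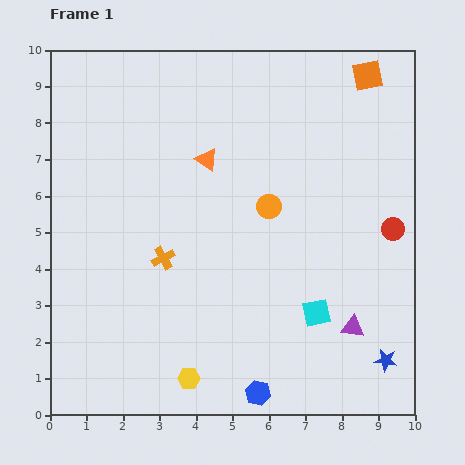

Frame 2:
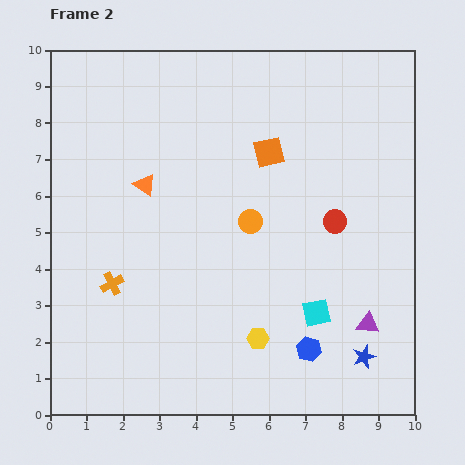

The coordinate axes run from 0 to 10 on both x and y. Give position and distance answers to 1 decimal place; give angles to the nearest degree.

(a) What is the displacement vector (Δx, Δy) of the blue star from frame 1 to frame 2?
(-0.6, 0.1)

The blue star was at (9.2, 1.5) in frame 1 and (8.6, 1.6) in frame 2.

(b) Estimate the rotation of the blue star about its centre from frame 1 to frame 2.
28° counter-clockwise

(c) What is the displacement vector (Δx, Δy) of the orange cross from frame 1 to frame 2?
(-1.4, -0.7)

The orange cross was at (3.1, 4.3) in frame 1 and (1.7, 3.6) in frame 2.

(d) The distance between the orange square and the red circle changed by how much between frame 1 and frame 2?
-1.7

Distance in frame 1: 4.3. Distance in frame 2: 2.6.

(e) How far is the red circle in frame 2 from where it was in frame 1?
1.6

The red circle moved from (9.4, 5.1) to (7.8, 5.3), a distance of √(1.6² + 0.2²) ≈ 1.6.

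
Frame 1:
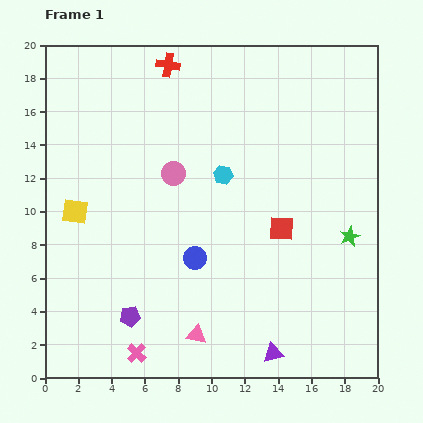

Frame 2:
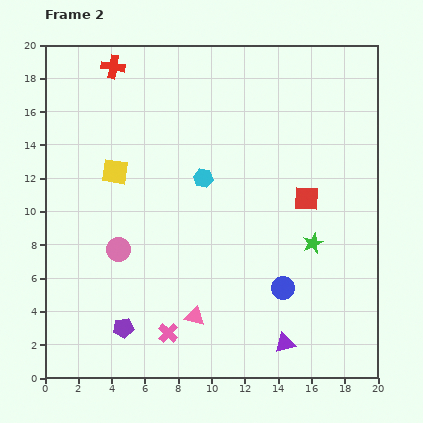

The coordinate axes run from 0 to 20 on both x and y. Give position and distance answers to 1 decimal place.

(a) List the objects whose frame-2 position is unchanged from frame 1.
none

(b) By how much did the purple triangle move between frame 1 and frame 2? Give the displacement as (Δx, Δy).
(0.7, 0.6)

The purple triangle was at (13.7, 1.5) in frame 1 and (14.4, 2.1) in frame 2.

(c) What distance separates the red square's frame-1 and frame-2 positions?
2.3

The red square moved from (14.2, 9.0) to (15.7, 10.8), a distance of √(1.5² + 1.8²) ≈ 2.3.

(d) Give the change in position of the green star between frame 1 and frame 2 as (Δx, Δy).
(-2.2, -0.4)

The green star was at (18.3, 8.5) in frame 1 and (16.1, 8.1) in frame 2.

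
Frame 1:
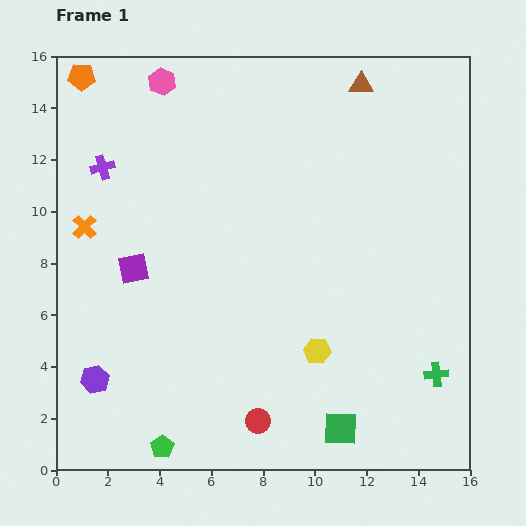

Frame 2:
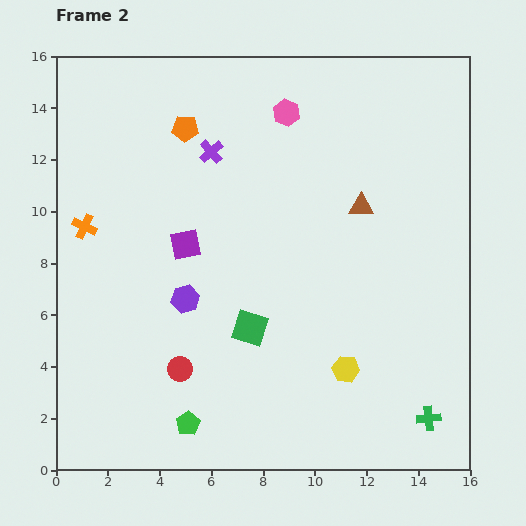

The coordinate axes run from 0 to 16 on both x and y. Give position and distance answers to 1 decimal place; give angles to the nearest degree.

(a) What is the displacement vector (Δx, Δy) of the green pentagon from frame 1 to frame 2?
(1.0, 0.9)

The green pentagon was at (4.1, 0.9) in frame 1 and (5.1, 1.8) in frame 2.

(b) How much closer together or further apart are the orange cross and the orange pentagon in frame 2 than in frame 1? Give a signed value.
-0.4

Distance in frame 1: 5.8. Distance in frame 2: 5.4.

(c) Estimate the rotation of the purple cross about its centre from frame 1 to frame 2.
27° counter-clockwise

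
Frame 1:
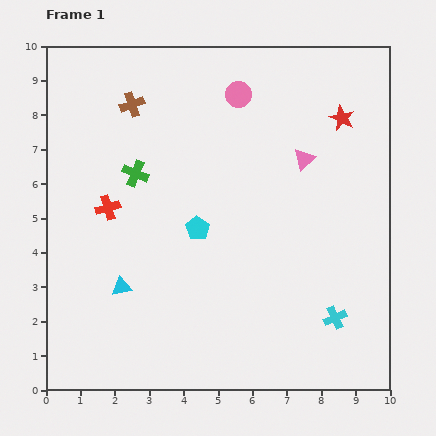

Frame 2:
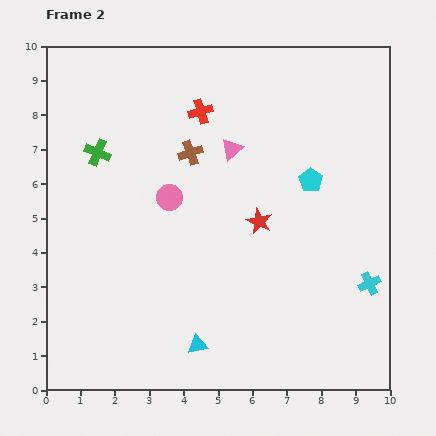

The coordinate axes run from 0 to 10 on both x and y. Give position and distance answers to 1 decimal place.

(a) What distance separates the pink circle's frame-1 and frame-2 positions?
3.6

The pink circle moved from (5.6, 8.6) to (3.6, 5.6), a distance of √(2.0² + 3.0²) ≈ 3.6.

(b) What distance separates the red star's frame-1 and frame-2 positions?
3.8

The red star moved from (8.6, 7.9) to (6.2, 4.9), a distance of √(2.4² + 3.0²) ≈ 3.8.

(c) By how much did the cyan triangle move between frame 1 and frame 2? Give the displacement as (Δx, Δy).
(2.2, -1.7)

The cyan triangle was at (2.2, 3.0) in frame 1 and (4.4, 1.3) in frame 2.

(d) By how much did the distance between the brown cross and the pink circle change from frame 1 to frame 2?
-1.7

Distance in frame 1: 3.1. Distance in frame 2: 1.4.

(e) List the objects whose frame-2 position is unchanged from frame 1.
none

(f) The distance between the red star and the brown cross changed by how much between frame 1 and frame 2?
-3.3

Distance in frame 1: 6.1. Distance in frame 2: 2.8.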